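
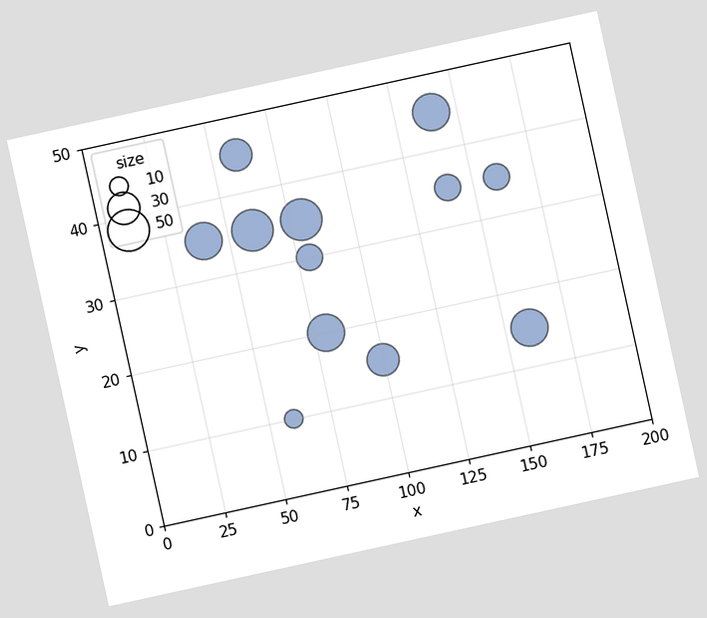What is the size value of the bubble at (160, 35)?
20

The chart is tilted about 12° counter-clockwise. Matching the bubble at (160, 35) against the size legend gives 20.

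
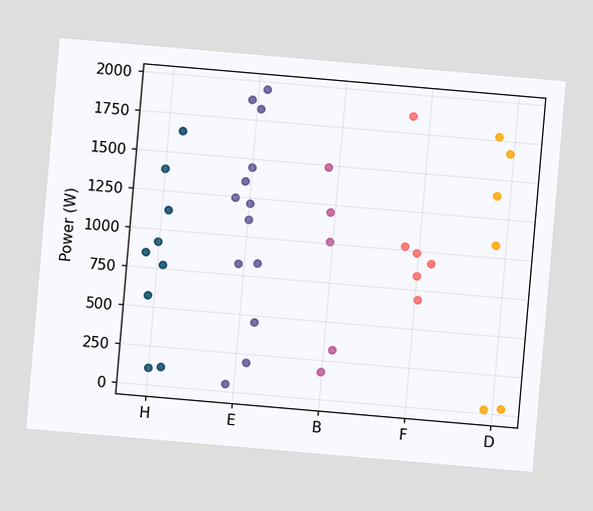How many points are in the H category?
9

The chart is tilted about 5° clockwise. Counting the markers in the H column gives 9.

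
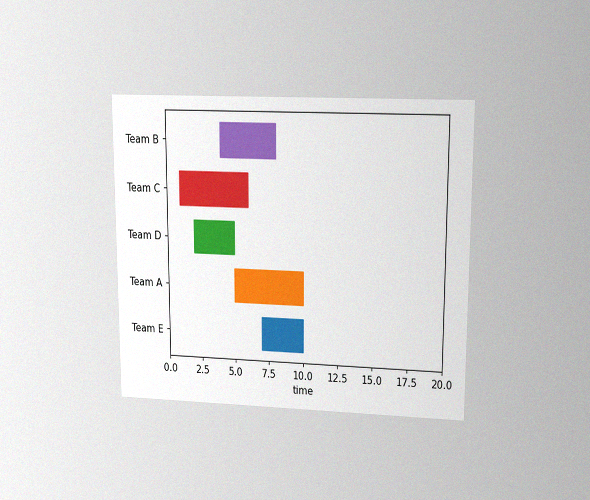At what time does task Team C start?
The chart is viewed at a slight angle, with some photo noise. The Team C bar begins at t=1.

1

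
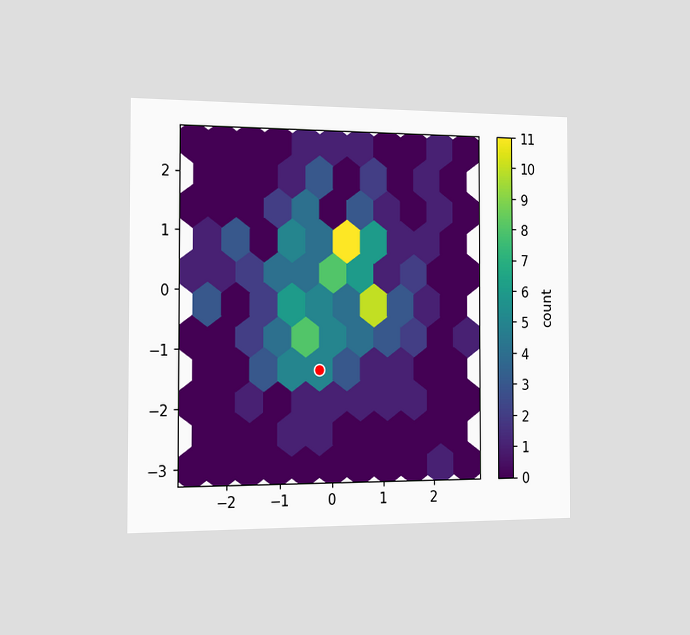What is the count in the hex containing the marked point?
5

The chart is viewed slightly from the left. The marked hex reads 5 on the colorbar.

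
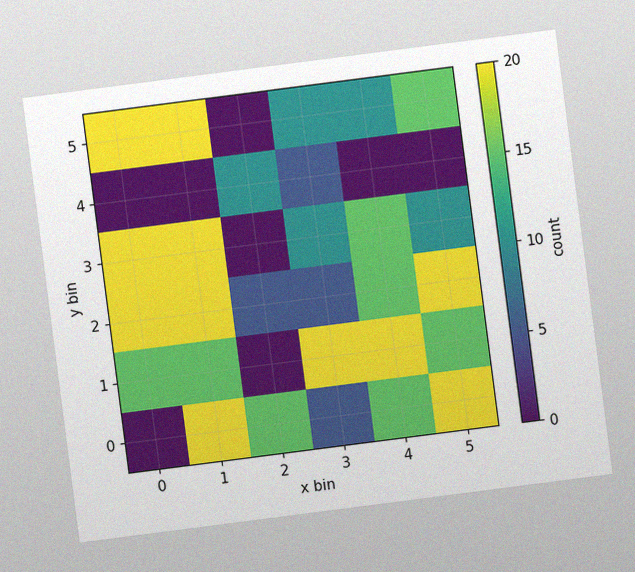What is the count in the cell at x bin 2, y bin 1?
0

The chart is tilted about 7° counter-clockwise, with some photo noise. Matching the cell (2, 1) against the colorbar gives 0.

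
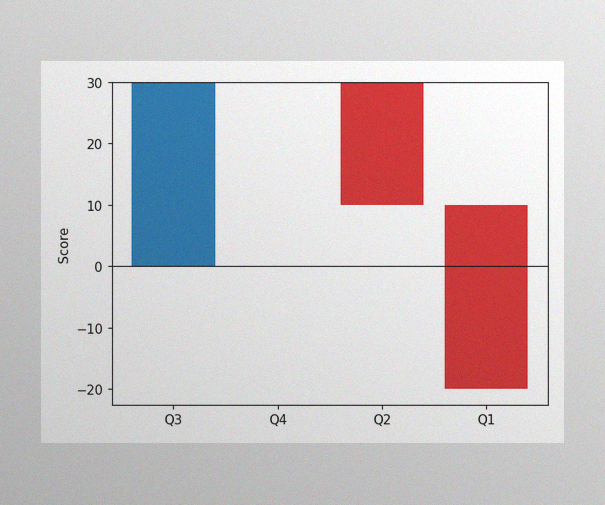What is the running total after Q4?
The image has some photo noise and uneven lighting. After Q4 the running total reaches 30.

30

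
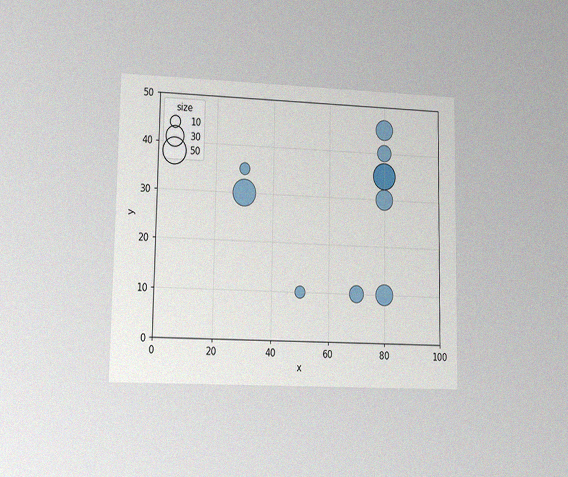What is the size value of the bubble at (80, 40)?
20

The chart is viewed at a slight angle, with some photo noise. Matching the bubble at (80, 40) against the size legend gives 20.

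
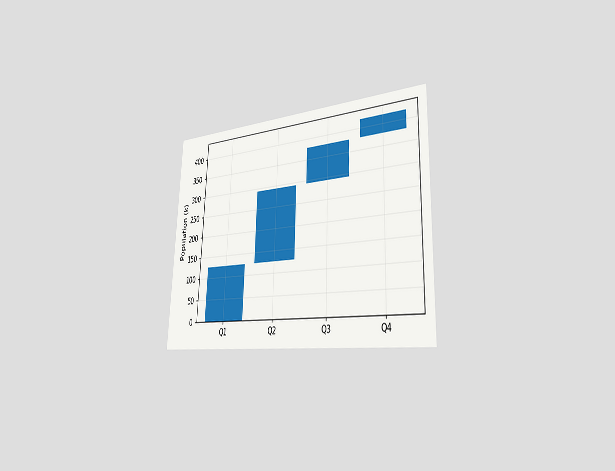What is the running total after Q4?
420k

The chart is tilted about 2° clockwise and viewed slightly from the right. After Q4 the running total reaches 420k.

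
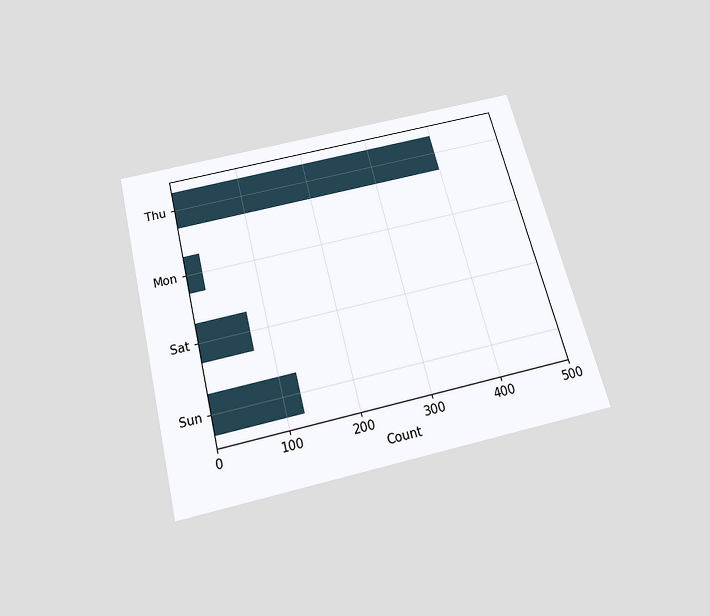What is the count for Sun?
The chart is tilted about 14° counter-clockwise and viewed slightly from below. Reading along the chart's x-axis, the Sun bar reaches 125.

125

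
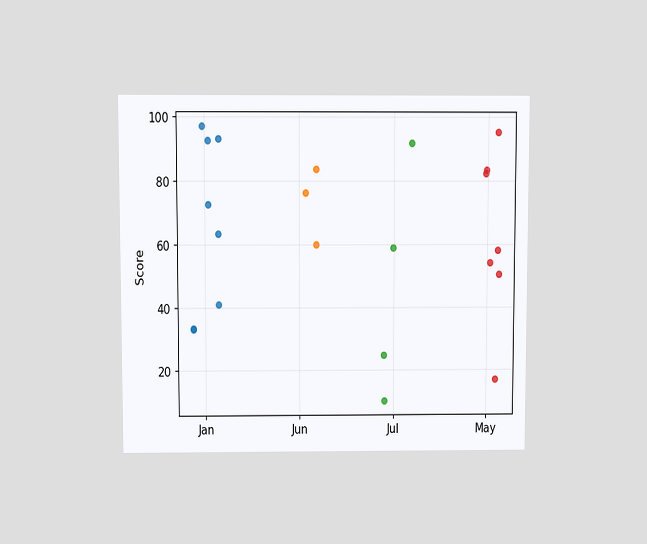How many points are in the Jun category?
3

The chart is viewed slightly from above. Counting the markers in the Jun column gives 3.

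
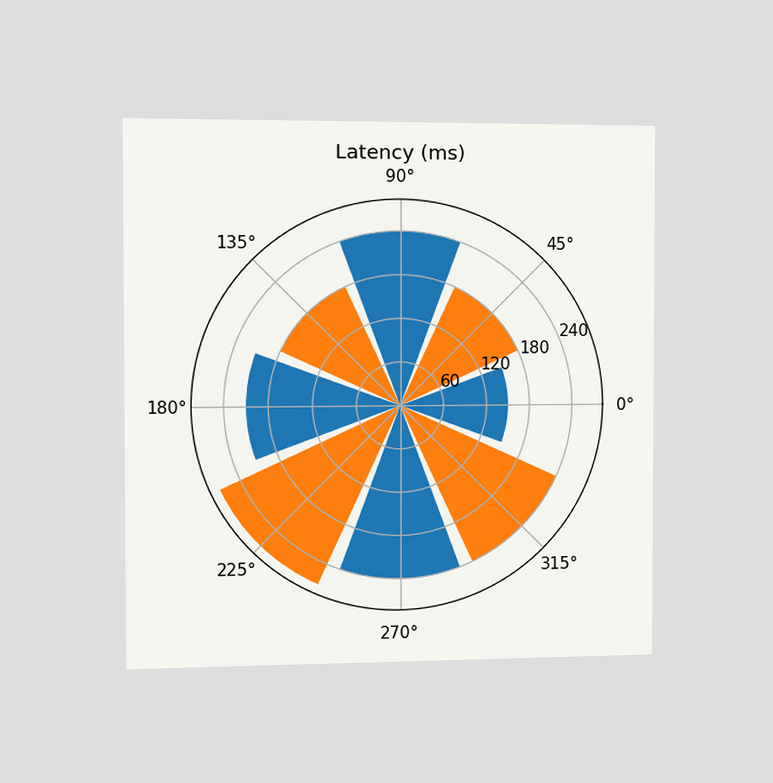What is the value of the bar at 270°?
The chart is viewed slightly from the left. The bar at 270° reaches 240ms on the radial axis.

240ms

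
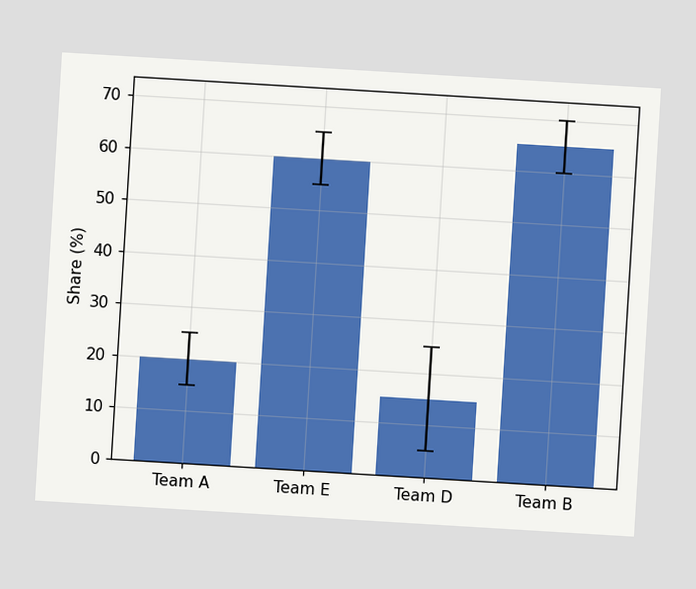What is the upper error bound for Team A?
The chart is tilted about 3° clockwise. The Team A bar's upper whisker reaches 25%.

25%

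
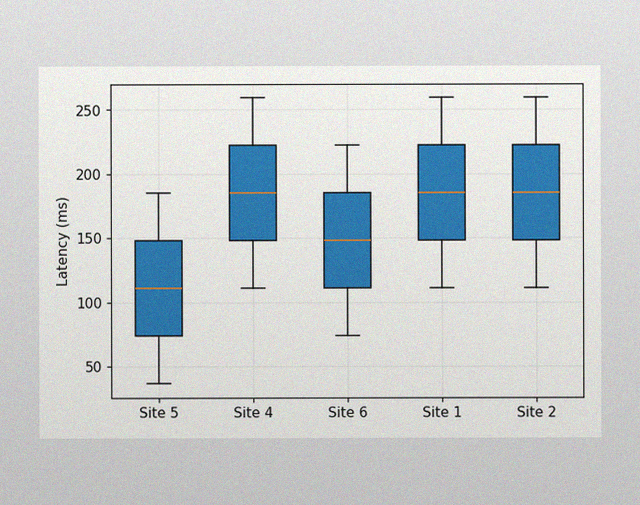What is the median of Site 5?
The image has some photo noise and uneven lighting. The median line in the Site 5 box sits at 111ms.

111ms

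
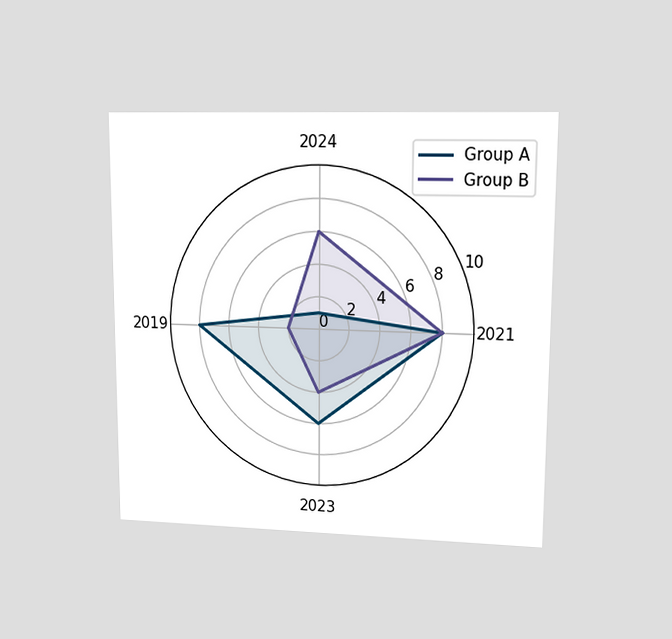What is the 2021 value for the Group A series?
8

The chart is viewed at a slight angle. On the 2021 axis, Group A reaches 8.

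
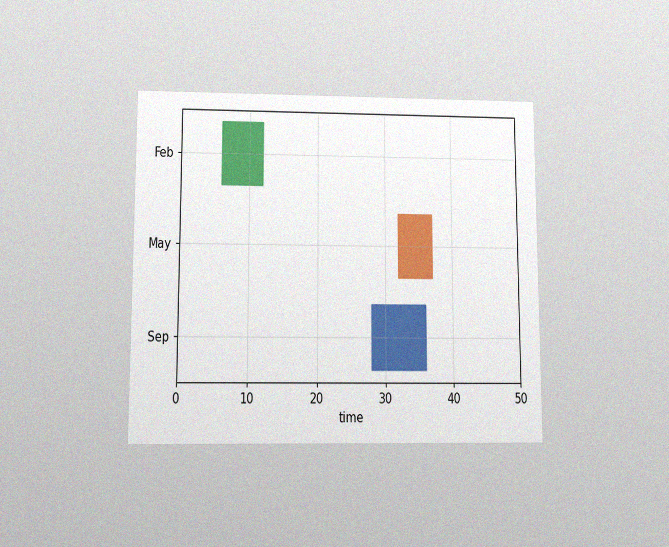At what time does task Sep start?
28

The chart is viewed at a slight angle, with some photo noise. The Sep bar begins at t=28.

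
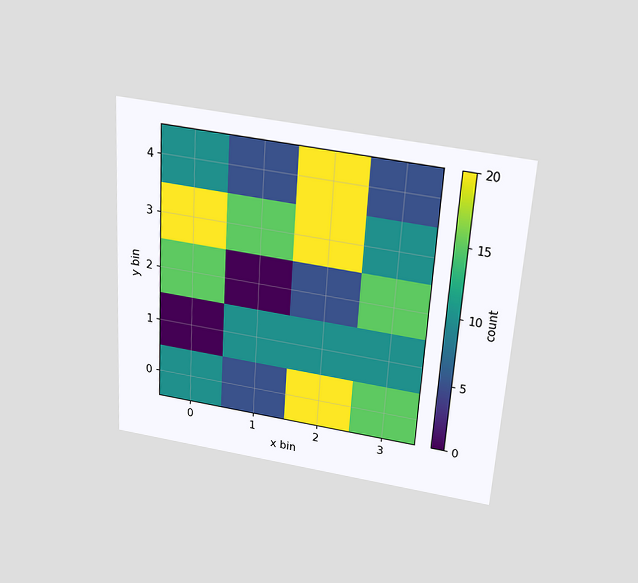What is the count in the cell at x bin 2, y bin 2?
The chart is tilted about 4° clockwise and viewed slightly from above. Matching the cell (2, 2) against the colorbar gives 5.

5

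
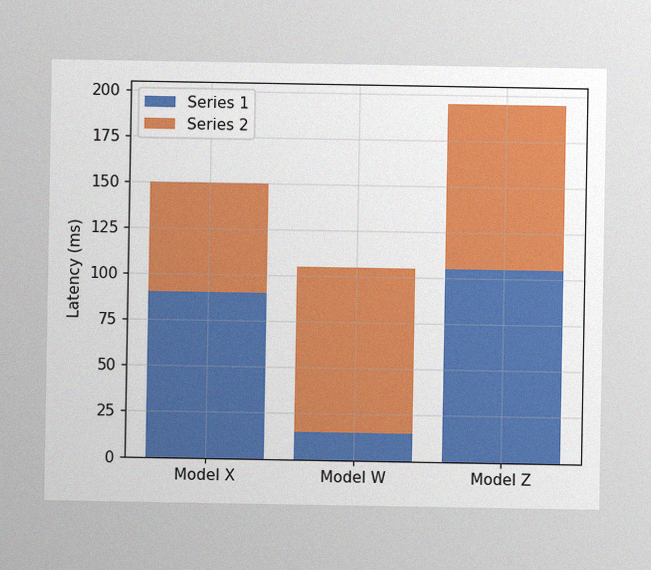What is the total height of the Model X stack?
The image has some photo noise and uneven lighting. The Model X stack's top reaches 150ms on the y-axis.

150ms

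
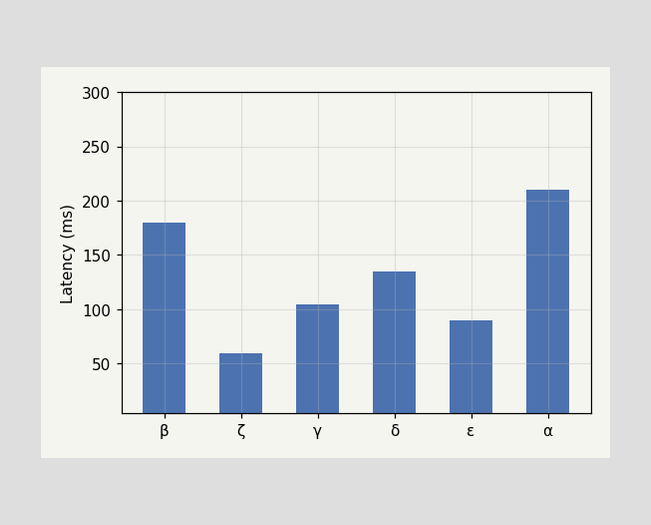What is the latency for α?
Reading along the chart's y-axis, the α bar reaches 210ms.

210ms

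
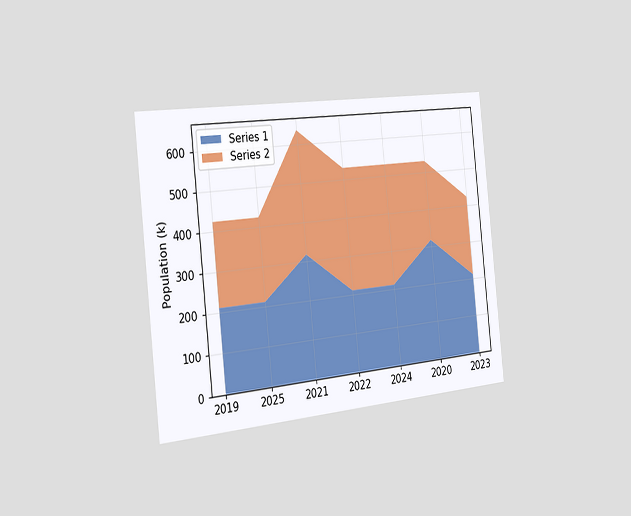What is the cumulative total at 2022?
The chart is tilted about 6° counter-clockwise and viewed slightly from the left. The stacked total at 2022 reaches 530k.

530k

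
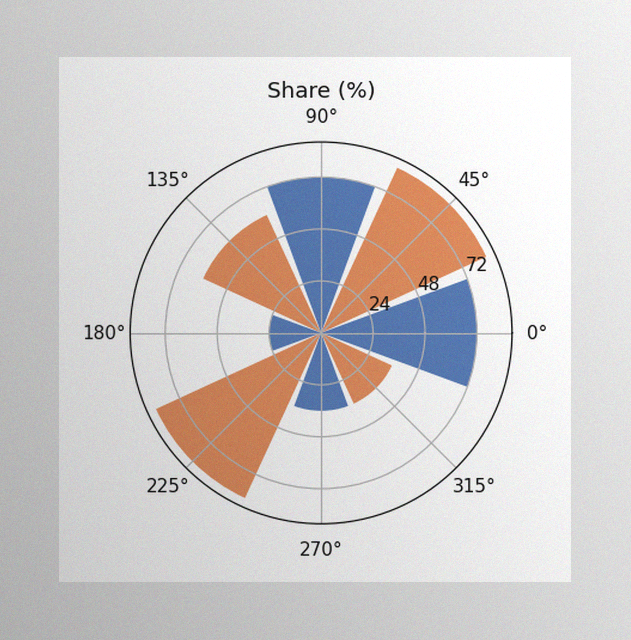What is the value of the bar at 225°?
84%

The image has some photo noise and uneven lighting. The bar at 225° reaches 84% on the radial axis.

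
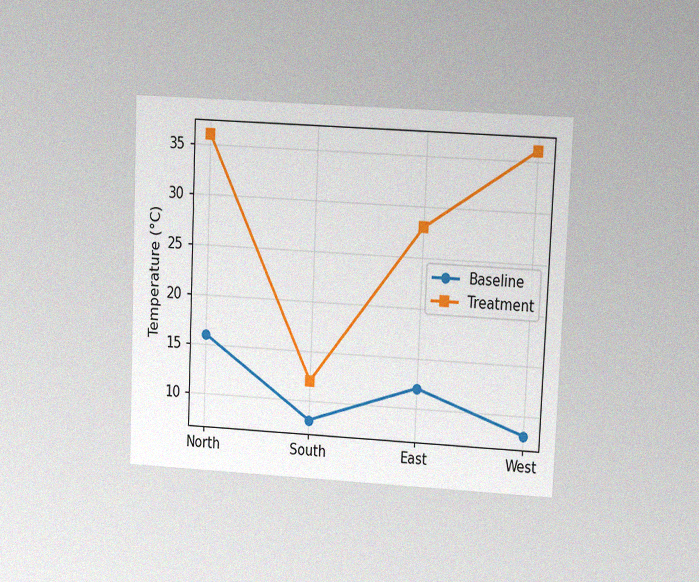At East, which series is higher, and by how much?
Treatment, by 16°C

The chart is tilted about 3° clockwise and viewed at a slight angle, with some photo noise. At East, Treatment sits above the other line by 16°C.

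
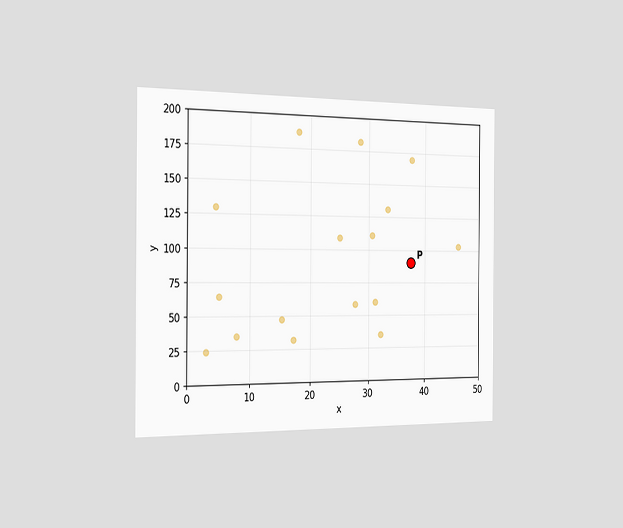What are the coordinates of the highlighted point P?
(37.5, 90)

The chart is viewed slightly from the left. Following the gridlines from P to each axis, P sits at (37.5, 90).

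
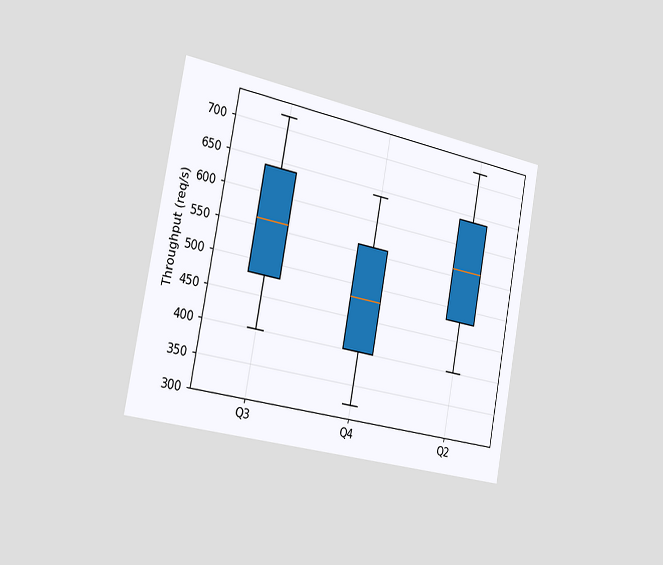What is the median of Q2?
560req/s

The chart is tilted about 11° clockwise and viewed slightly from the left. The median line in the Q2 box sits at 560req/s.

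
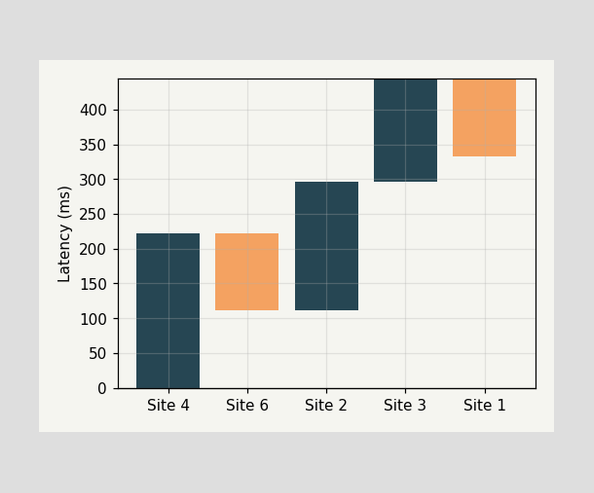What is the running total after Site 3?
After Site 3 the running total reaches 444ms.

444ms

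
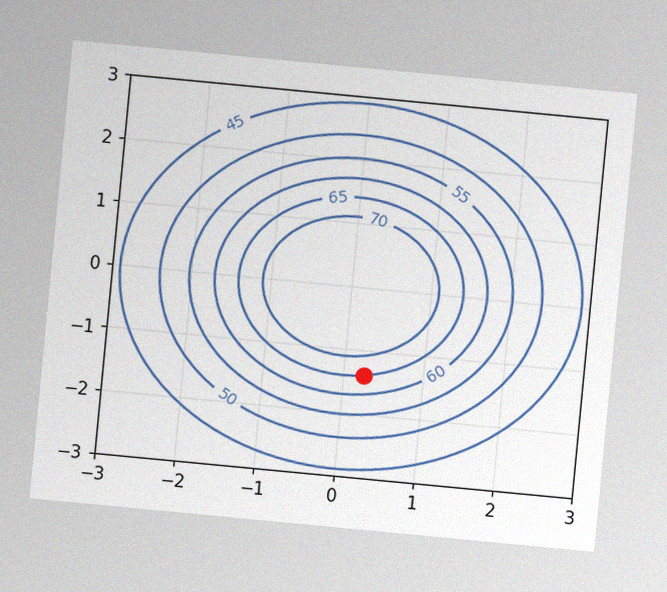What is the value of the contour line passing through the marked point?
The chart is tilted about 5° clockwise, with some photo noise. The marked point sits on the contour labelled 65.

65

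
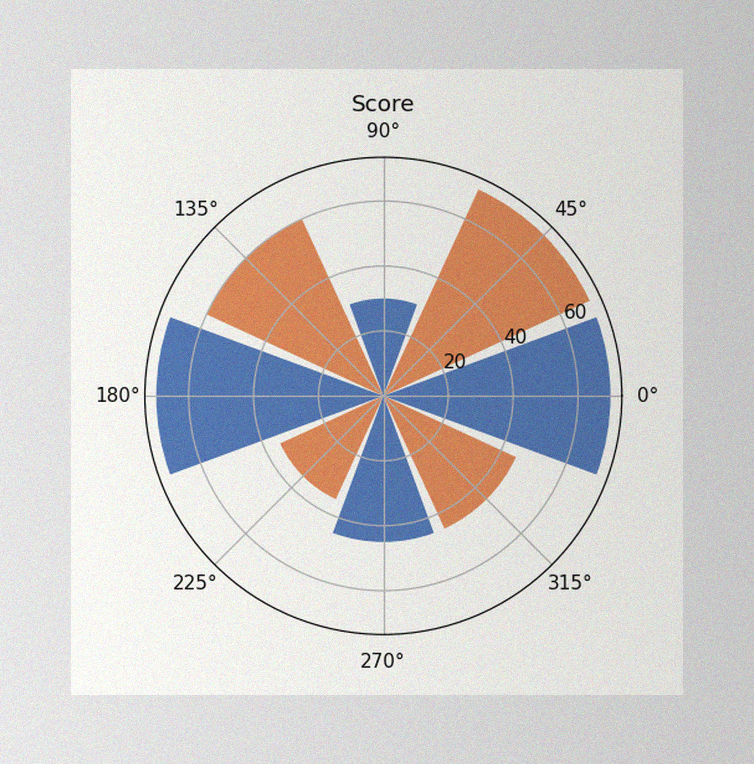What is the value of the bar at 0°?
70

The image has some photo noise and uneven lighting. The bar at 0° reaches 70 on the radial axis.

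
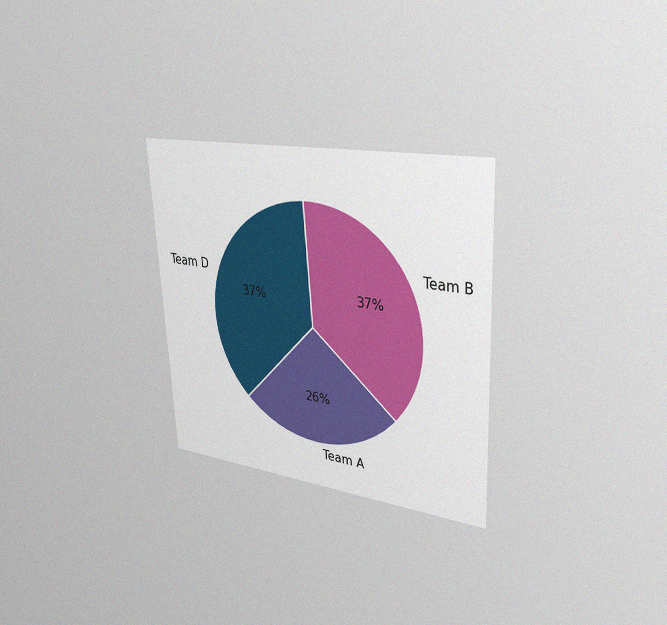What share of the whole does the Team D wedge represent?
37%

The chart is tilted about 3° counter-clockwise and viewed slightly from the right, with some photo noise. The Team D slice takes up 37% of the pie.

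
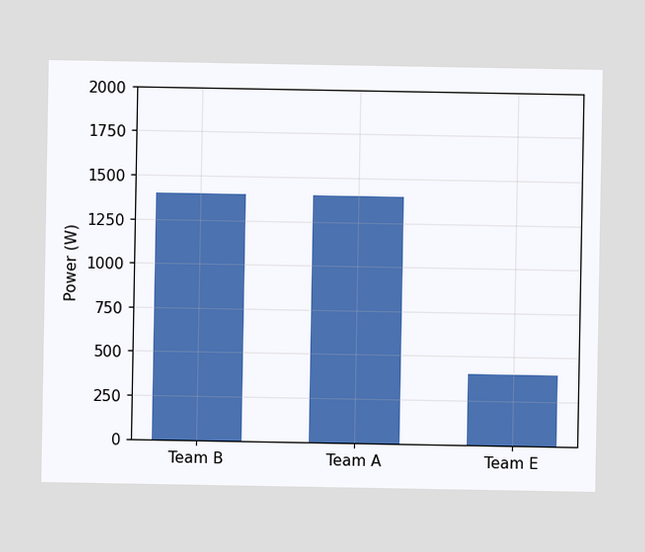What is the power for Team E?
400W

Reading along the chart's y-axis, the Team E bar reaches 400W.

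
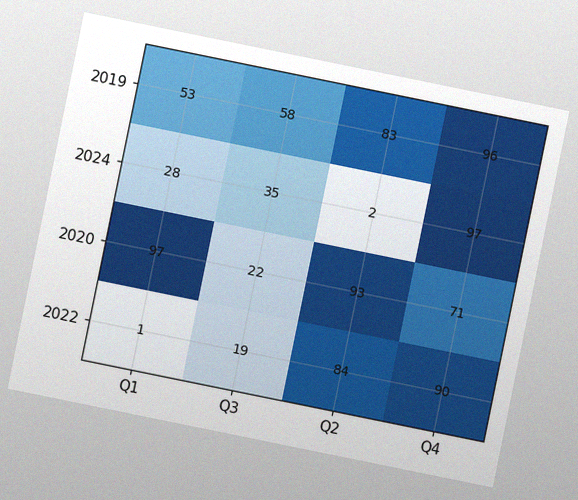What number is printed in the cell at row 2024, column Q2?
The chart is tilted about 12° clockwise, with some photo noise. The (2024, Q2) cell reads 2.

2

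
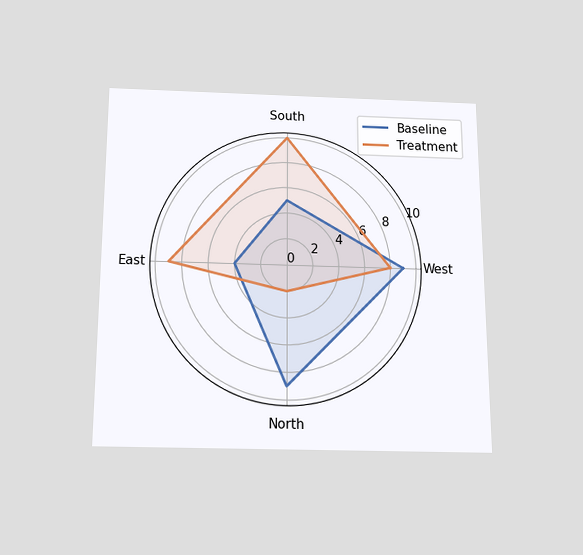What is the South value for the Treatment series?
The chart is viewed slightly from below. On the South axis, Treatment reaches 10.

10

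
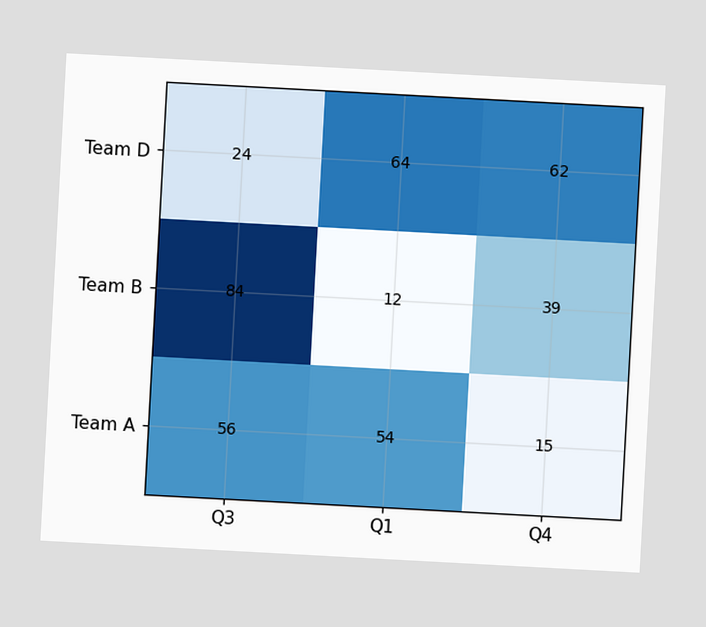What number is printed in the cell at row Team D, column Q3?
The chart is tilted about 3° clockwise. The (Team D, Q3) cell reads 24.

24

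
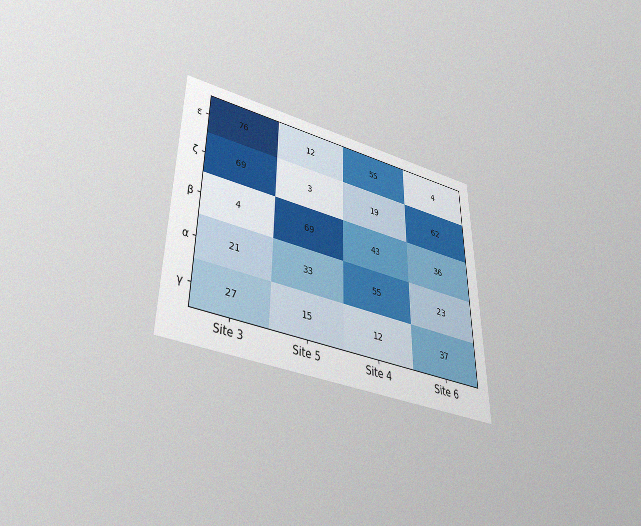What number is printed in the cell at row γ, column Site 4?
12

The chart is viewed slightly from below, with some photo noise. The (γ, Site 4) cell reads 12.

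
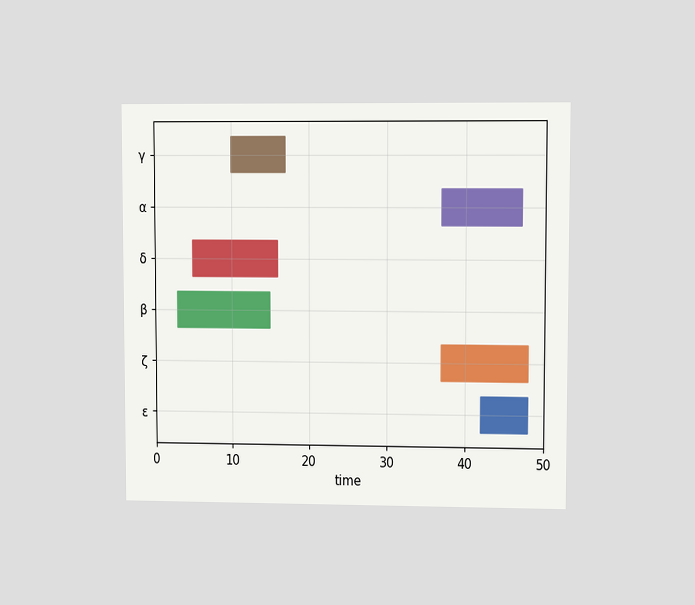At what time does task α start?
37

The chart is viewed at a slight angle. The α bar begins at t=37.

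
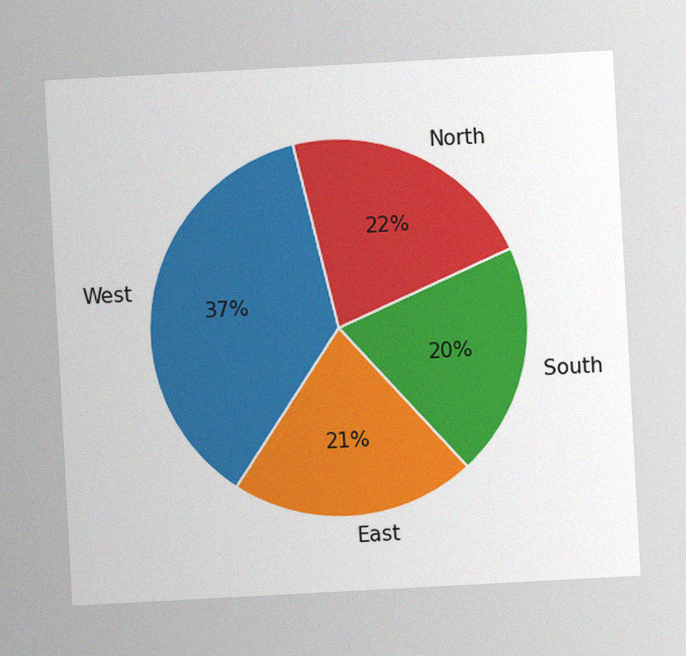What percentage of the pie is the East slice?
The chart is tilted about 3° counter-clockwise, with some photo noise. The East slice takes up 21% of the pie.

21%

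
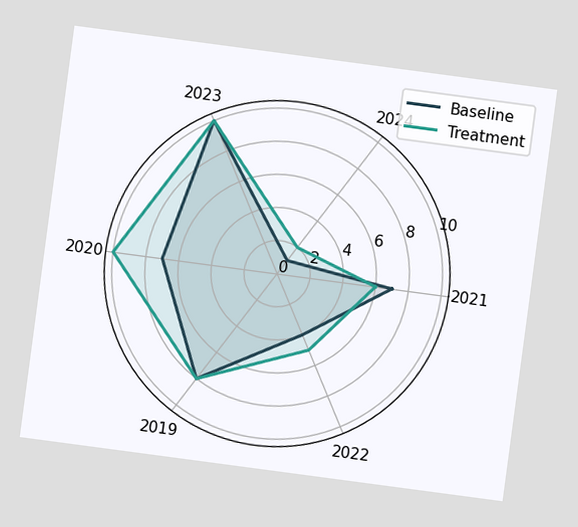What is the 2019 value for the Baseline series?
The chart is tilted about 8° clockwise. On the 2019 axis, Baseline reaches 8.

8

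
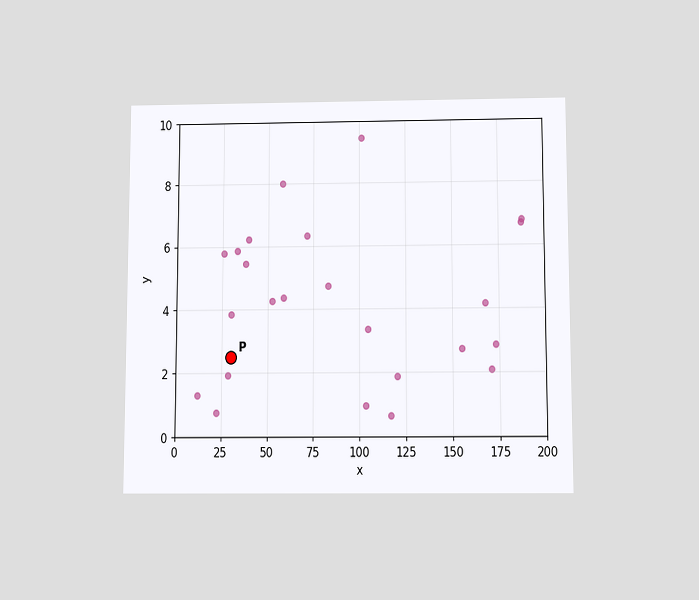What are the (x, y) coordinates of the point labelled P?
(30, 2.5)

The chart is viewed slightly from below. Following the gridlines from P to each axis, P sits at (30, 2.5).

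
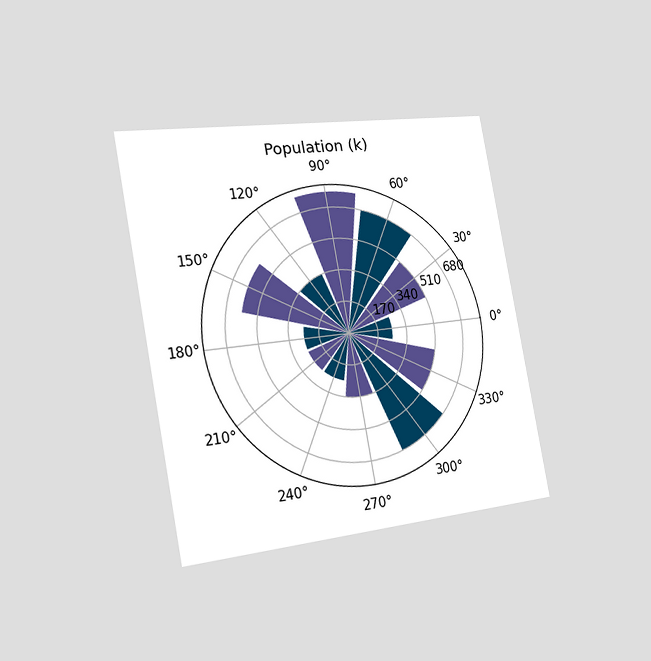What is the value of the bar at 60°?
680k

The chart is tilted about 11° counter-clockwise and viewed slightly from the left. The bar at 60° reaches 680k on the radial axis.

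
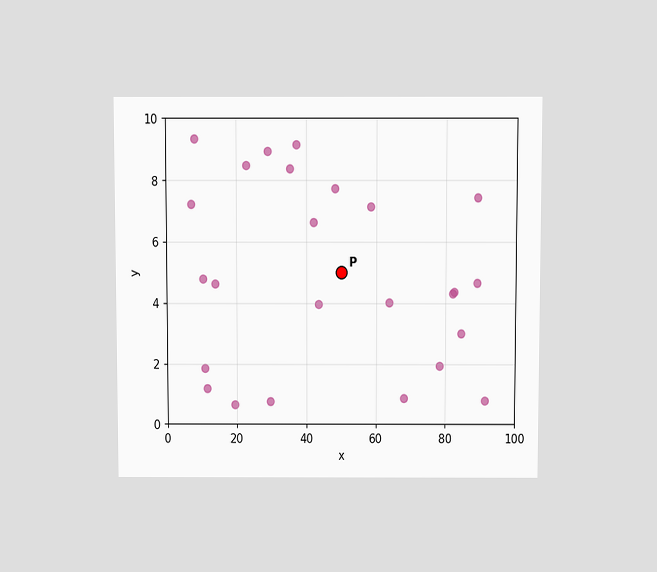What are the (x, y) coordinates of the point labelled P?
(50, 5)

The chart is viewed slightly from above. Following the gridlines from P to each axis, P sits at (50, 5).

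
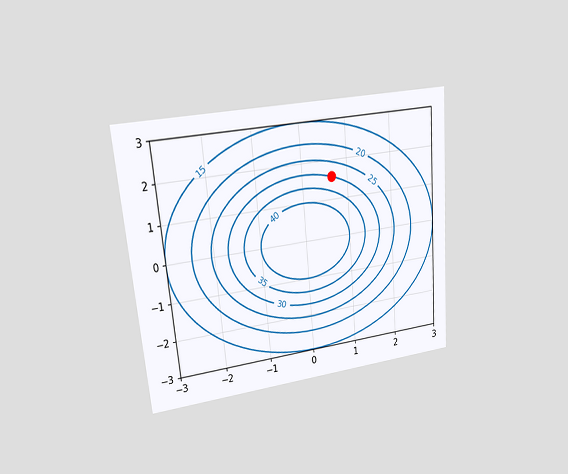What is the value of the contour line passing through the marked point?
30

The chart is tilted about 5° counter-clockwise and viewed at a slight angle. The marked point sits on the contour labelled 30.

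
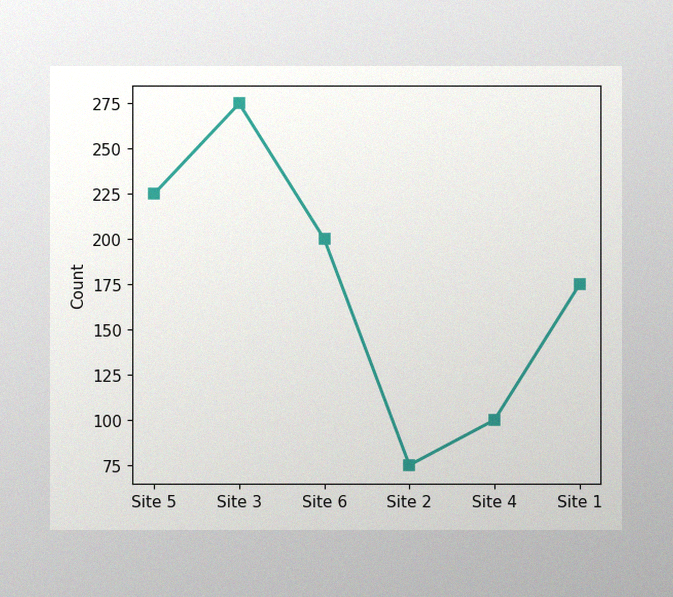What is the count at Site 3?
275

The image has some photo noise and uneven lighting. At Site 3, the line is at 275.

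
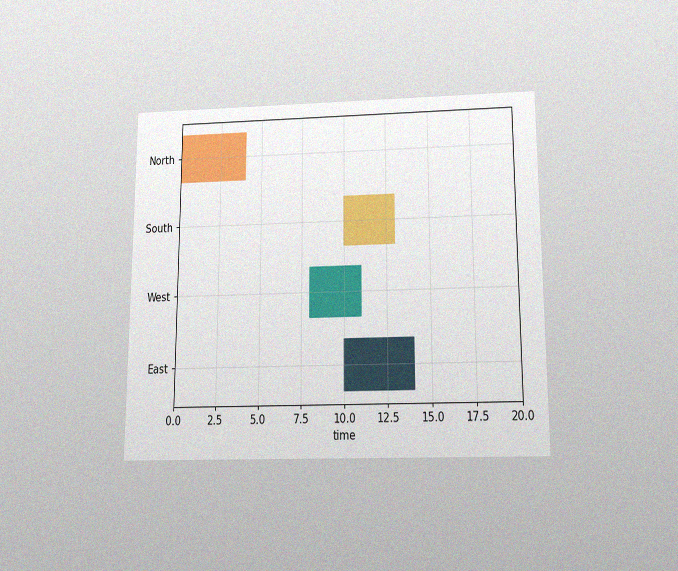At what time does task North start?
0

The chart is viewed slightly from below, with some photo noise. The North bar begins at t=0.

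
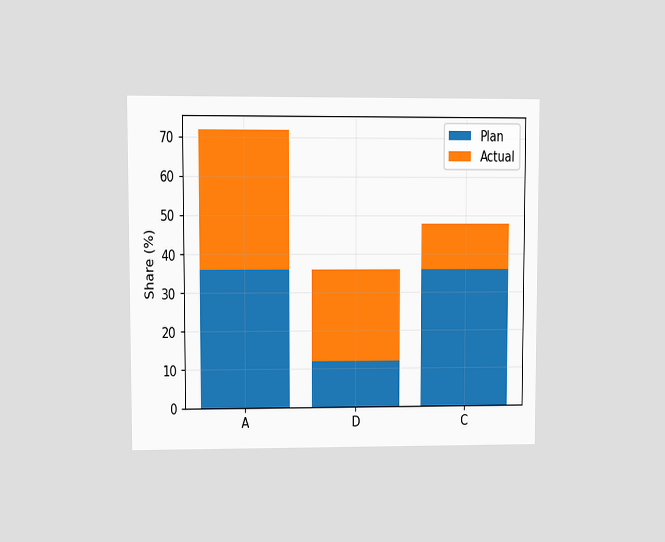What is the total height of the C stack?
The chart is viewed at a slight angle. The C stack's top reaches 48% on the y-axis.

48%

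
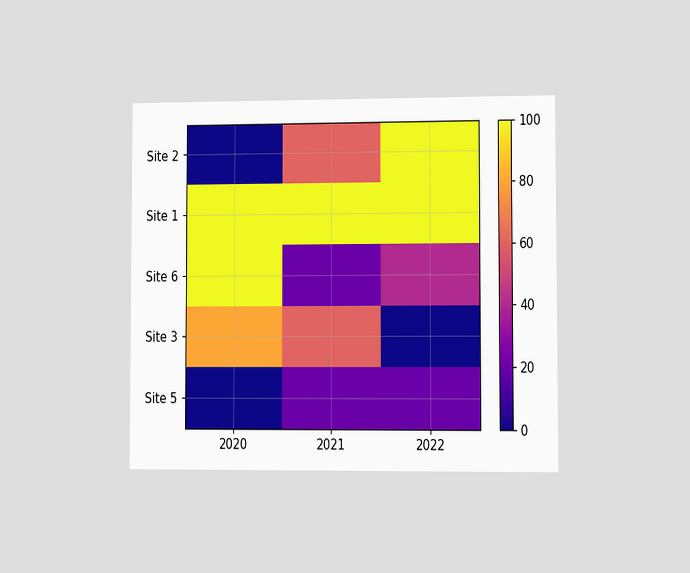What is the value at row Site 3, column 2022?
The chart is viewed slightly from the right. Matching cell (Site 3, 2022) against the colorbar gives 0.

0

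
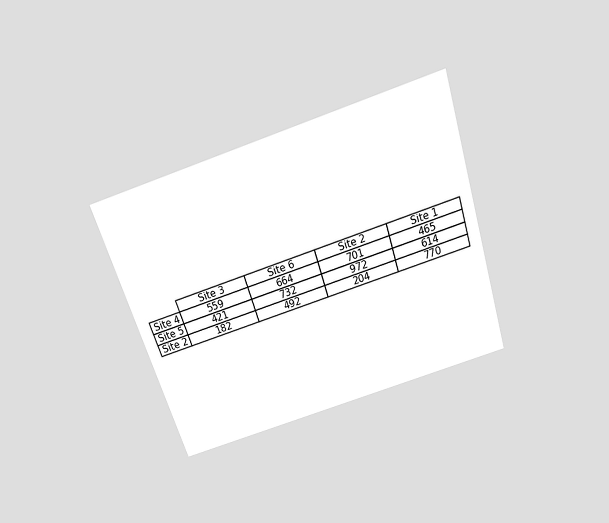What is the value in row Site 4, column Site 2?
701

The chart is tilted about 18° counter-clockwise and viewed slightly from above. The (Site 4, Site 2) cell reads 701.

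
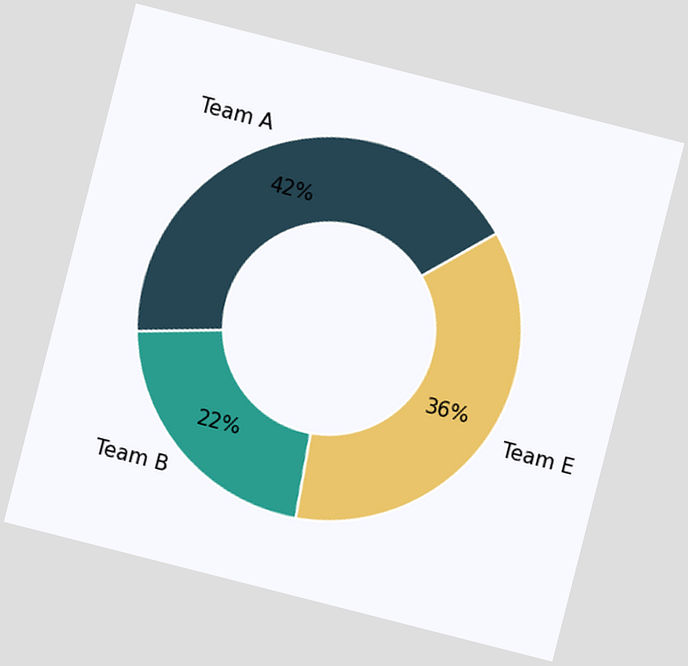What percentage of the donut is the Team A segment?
42%

The chart is tilted about 14° clockwise. The Team A segment takes up 42% of the ring.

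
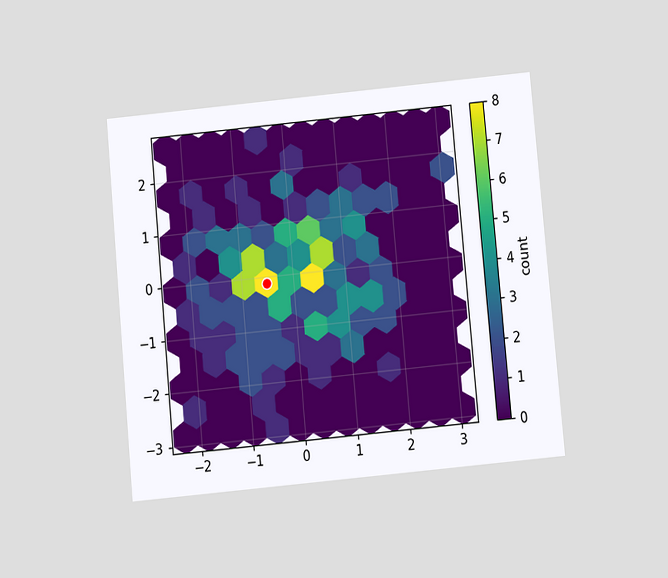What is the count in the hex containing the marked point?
The chart is tilted about 5° counter-clockwise and viewed slightly from below. The marked hex reads 8 on the colorbar.

8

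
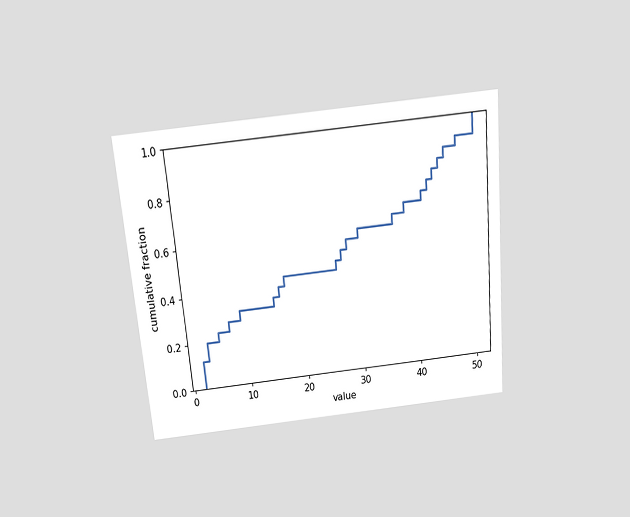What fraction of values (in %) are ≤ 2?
The chart is tilted about 5° counter-clockwise and viewed slightly from above. At x=2 the ECDF step is at 12%.

12%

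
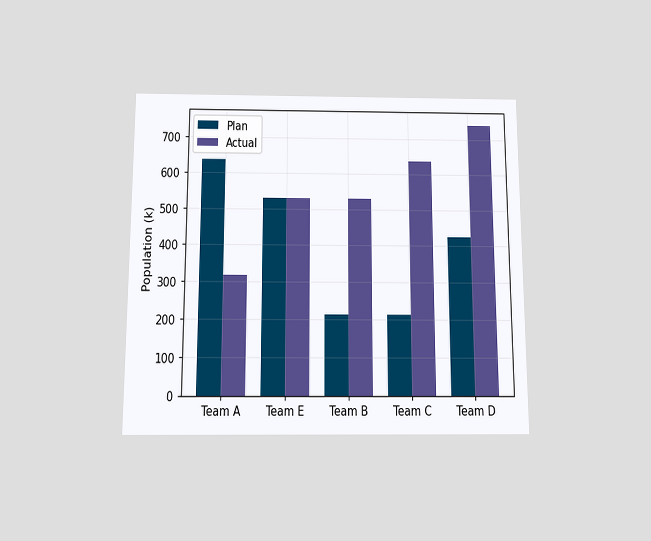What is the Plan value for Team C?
The chart is viewed slightly from below. The Plan bar at Team C reaches 212k on the y-axis.

212k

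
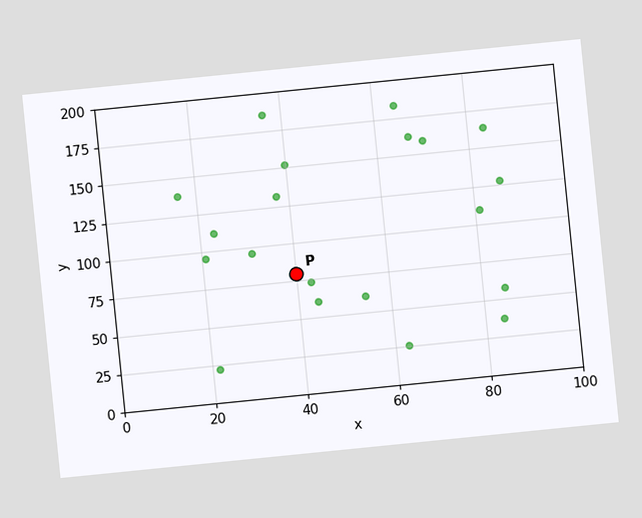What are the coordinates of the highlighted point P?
(40, 80)

The chart is tilted about 6° counter-clockwise. Following the gridlines from P to each axis, P sits at (40, 80).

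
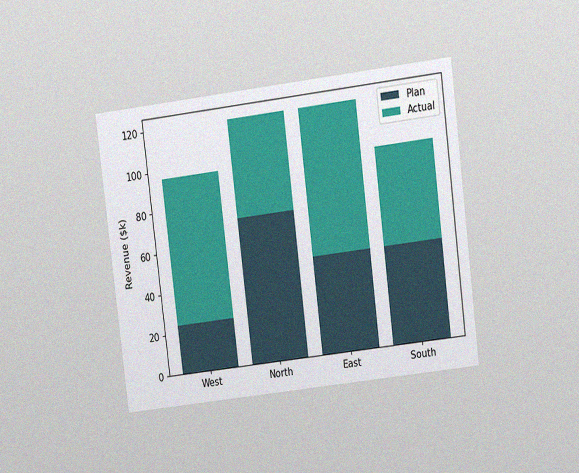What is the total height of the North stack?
The chart is tilted about 7° counter-clockwise and viewed at a slight angle, with some photo noise. The North stack's top reaches $120k on the y-axis.

$120k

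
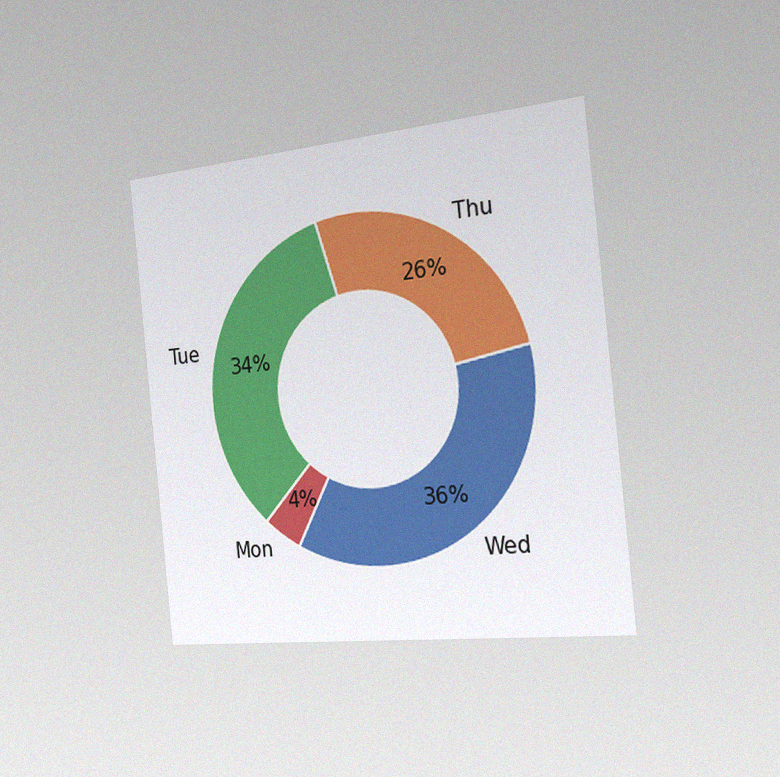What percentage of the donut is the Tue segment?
34%

The chart is tilted about 6° counter-clockwise and viewed slightly from the right, with some photo noise. The Tue segment takes up 34% of the ring.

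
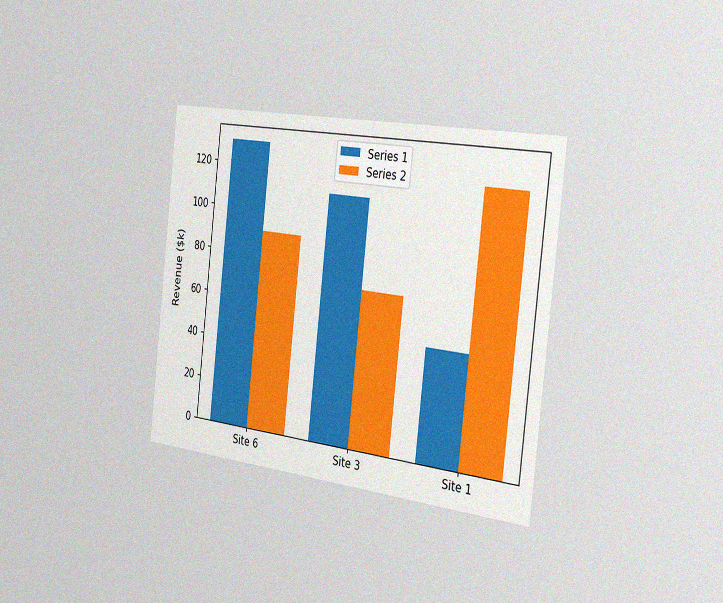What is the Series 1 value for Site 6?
The chart is tilted about 7° clockwise and viewed slightly from the right, with some photo noise. The Series 1 bar at Site 6 reaches $130k on the y-axis.

$130k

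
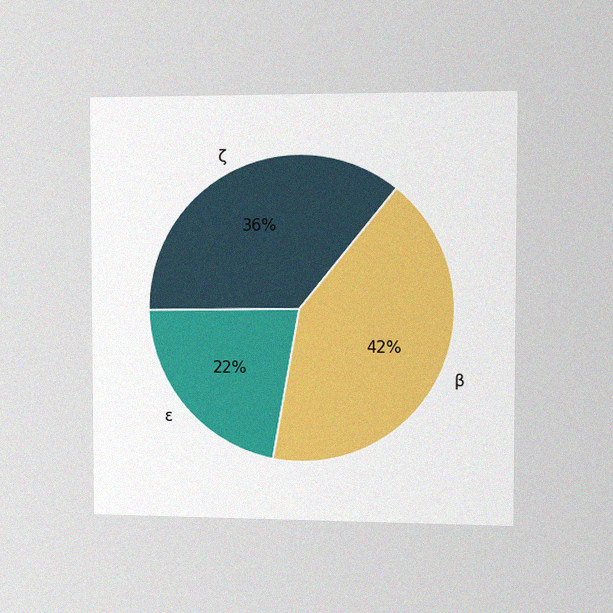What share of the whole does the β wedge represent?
The chart is viewed slightly from the right, with some photo noise. The β slice takes up 42% of the pie.

42%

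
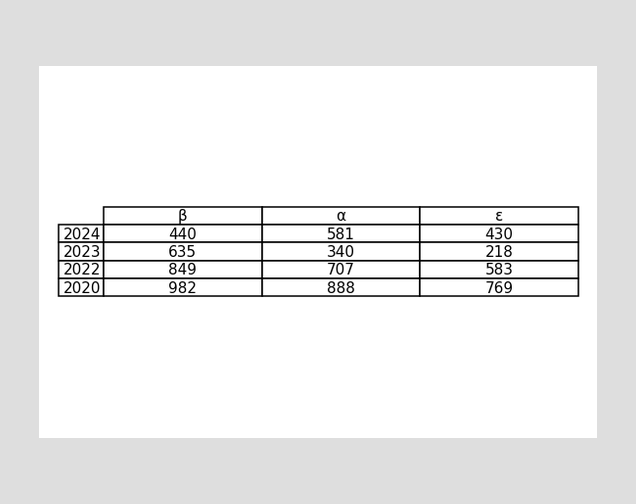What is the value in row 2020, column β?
982

The (2020, β) cell reads 982.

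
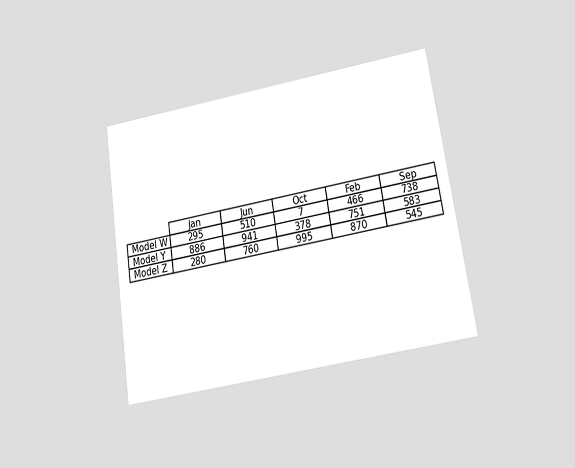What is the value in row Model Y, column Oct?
378

The chart is tilted about 9° counter-clockwise and viewed at a slight angle. The (Model Y, Oct) cell reads 378.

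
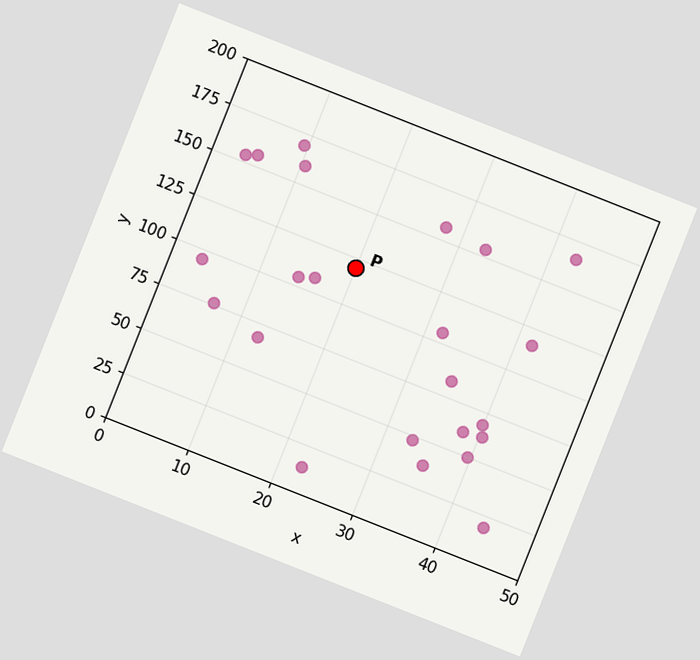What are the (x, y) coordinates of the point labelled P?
The chart is tilted about 22° clockwise. Following the gridlines from P to each axis, P sits at (20, 120).

(20, 120)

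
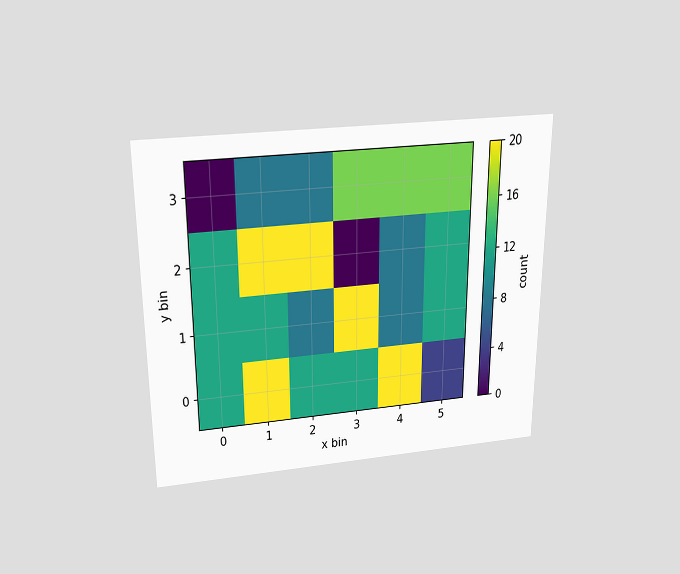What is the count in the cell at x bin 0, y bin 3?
0

The chart is viewed slightly from above. Matching the cell (0, 3) against the colorbar gives 0.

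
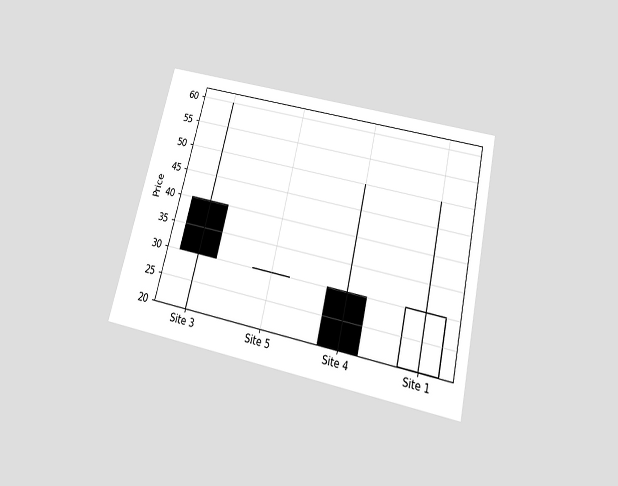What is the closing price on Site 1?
The chart is tilted about 13° clockwise and viewed slightly from below. The Site 1 candle closes at 30.

30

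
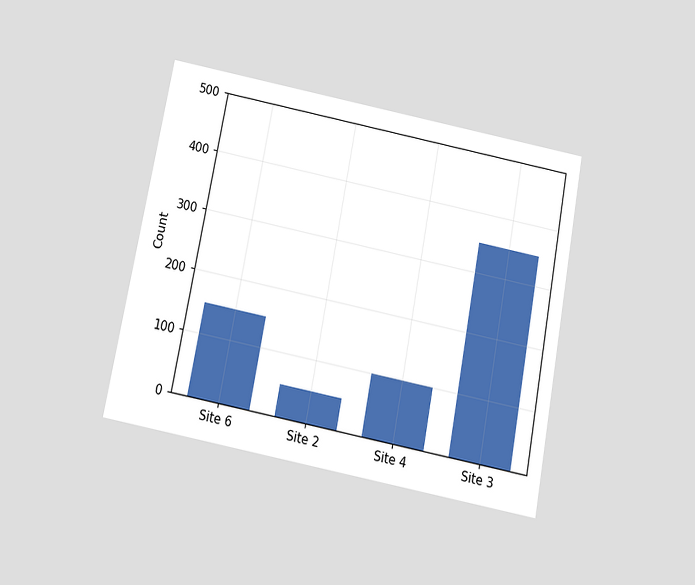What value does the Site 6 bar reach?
150

The chart is tilted about 11° clockwise and viewed slightly from below. Reading along the chart's y-axis, the Site 6 bar reaches 150.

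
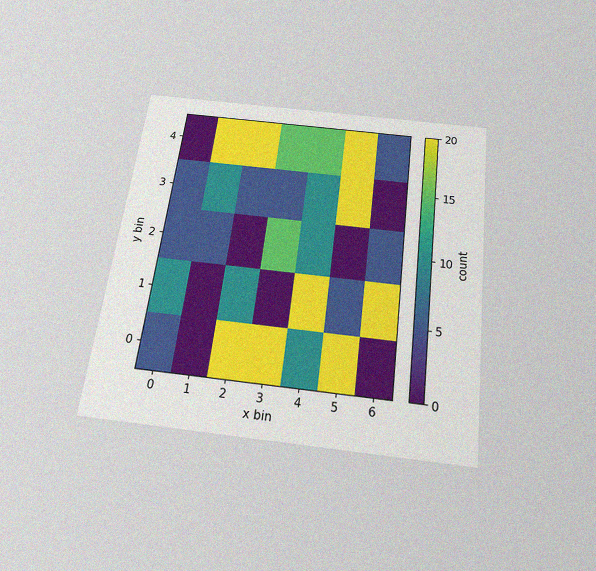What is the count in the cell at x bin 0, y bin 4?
0

The chart is tilted about 7° clockwise and viewed slightly from below, with some photo noise. Matching the cell (0, 4) against the colorbar gives 0.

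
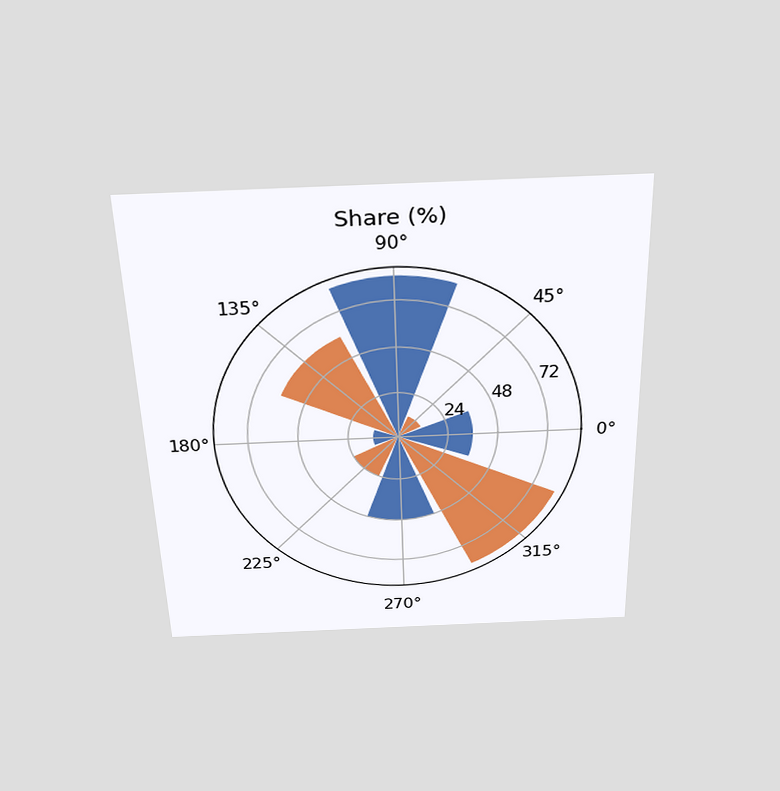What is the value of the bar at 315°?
The chart is viewed slightly from above. The bar at 315° reaches 84% on the radial axis.

84%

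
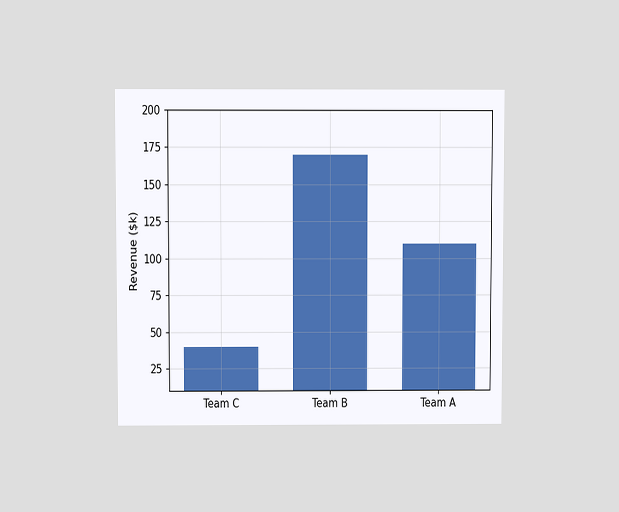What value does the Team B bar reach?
$170k

The chart is viewed slightly from above. Reading along the chart's y-axis, the Team B bar reaches $170k.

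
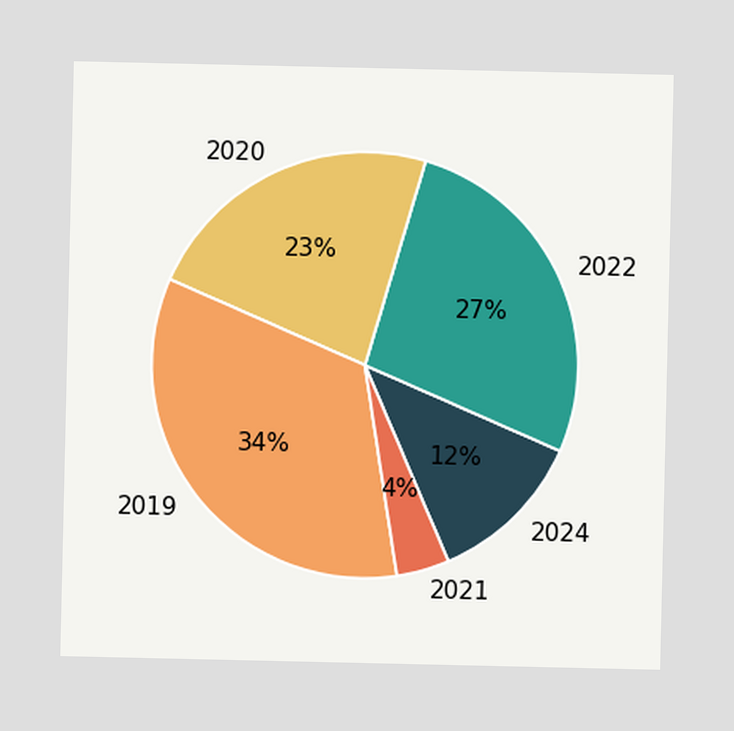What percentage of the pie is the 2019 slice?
The 2019 slice takes up 34% of the pie.

34%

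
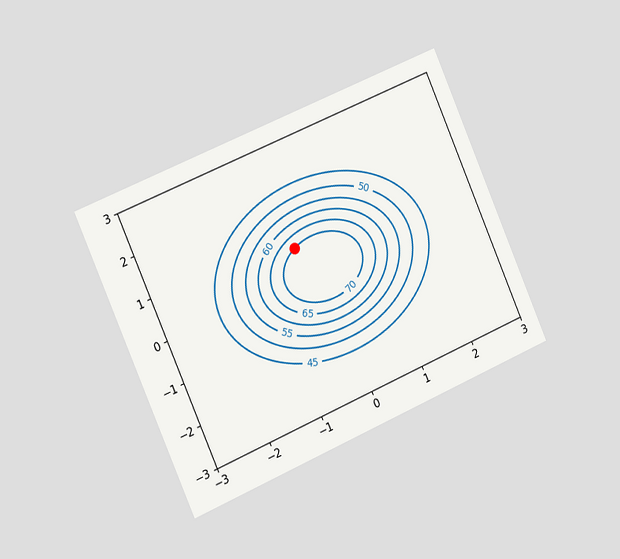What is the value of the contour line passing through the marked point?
70

The chart is tilted about 23° counter-clockwise and viewed slightly from the left. The marked point sits on the contour labelled 70.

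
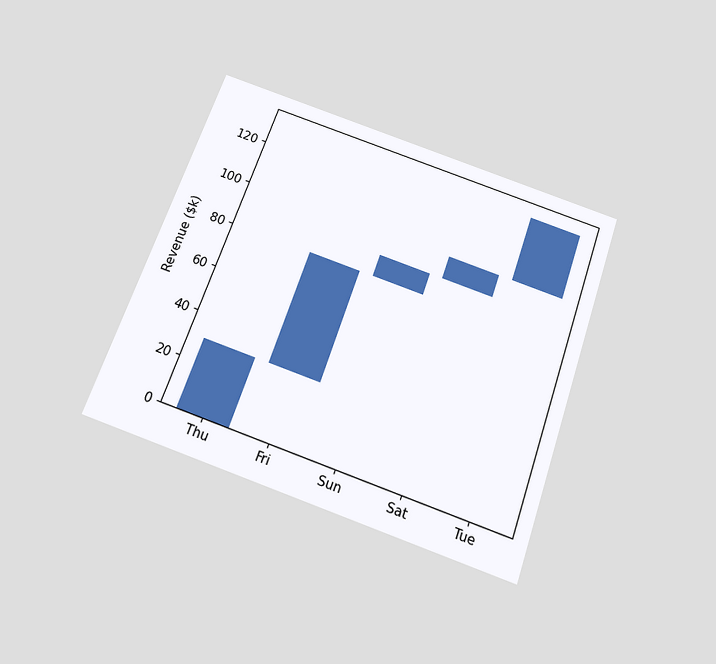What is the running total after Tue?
$130k

The chart is tilted about 19° clockwise and viewed slightly from below. After Tue the running total reaches $130k.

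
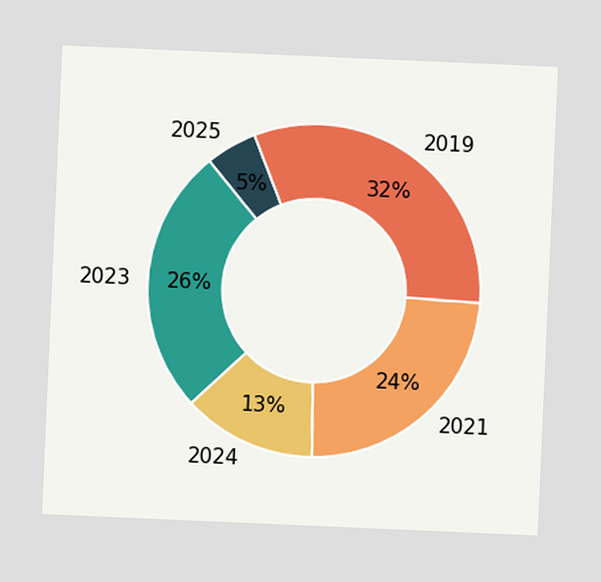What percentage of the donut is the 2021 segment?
24%

The chart is tilted about 2° clockwise. The 2021 segment takes up 24% of the ring.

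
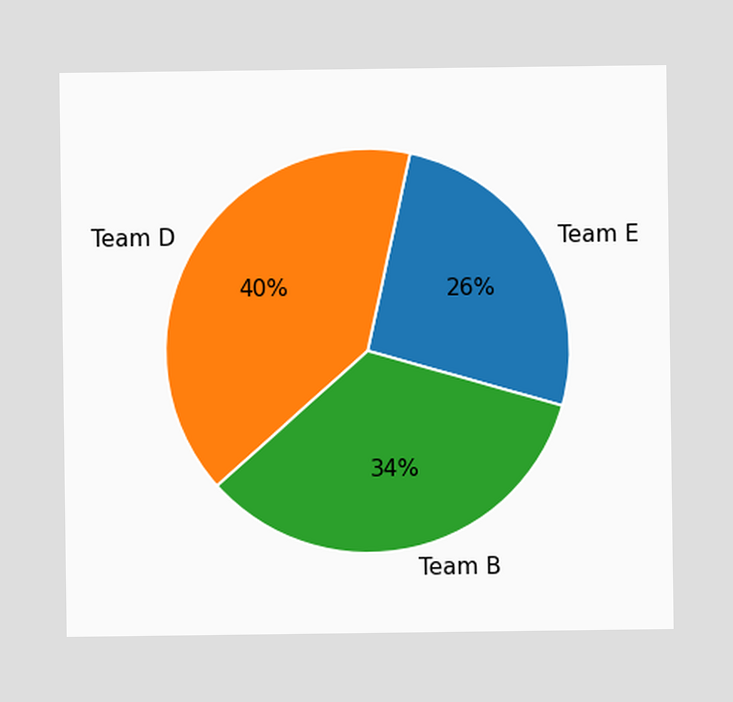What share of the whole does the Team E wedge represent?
The Team E slice takes up 26% of the pie.

26%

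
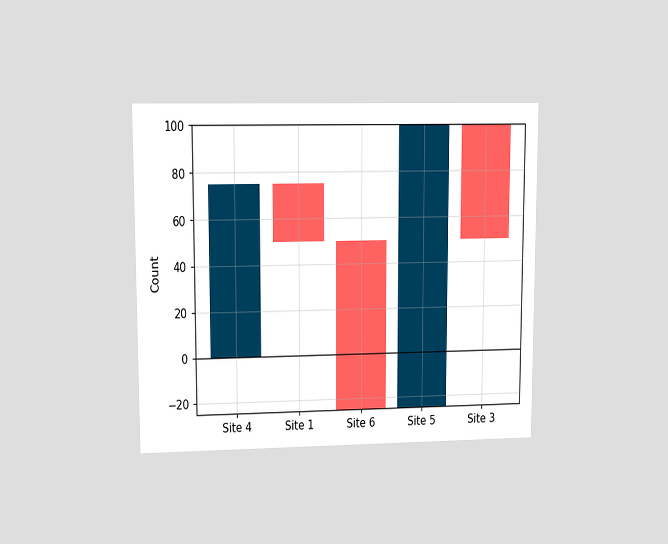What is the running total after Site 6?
-25

The chart is viewed at a slight angle. After Site 6 the running total reaches -25.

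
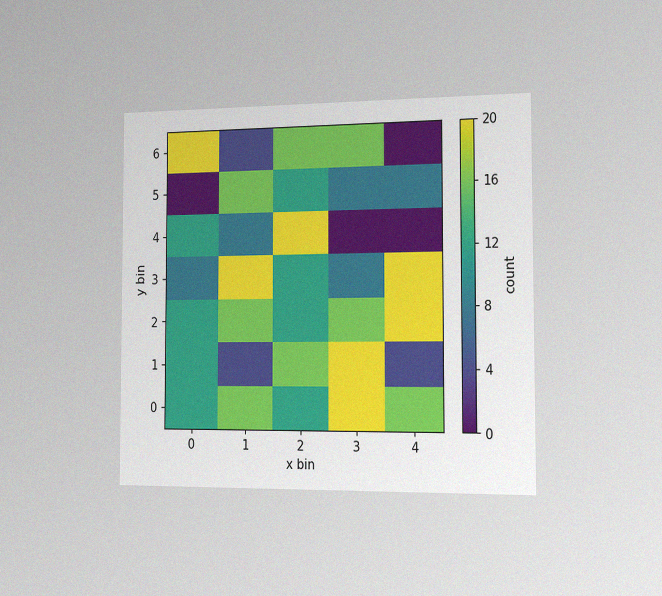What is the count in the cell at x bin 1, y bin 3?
20

The chart is viewed slightly from the right, with some photo noise. Matching the cell (1, 3) against the colorbar gives 20.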